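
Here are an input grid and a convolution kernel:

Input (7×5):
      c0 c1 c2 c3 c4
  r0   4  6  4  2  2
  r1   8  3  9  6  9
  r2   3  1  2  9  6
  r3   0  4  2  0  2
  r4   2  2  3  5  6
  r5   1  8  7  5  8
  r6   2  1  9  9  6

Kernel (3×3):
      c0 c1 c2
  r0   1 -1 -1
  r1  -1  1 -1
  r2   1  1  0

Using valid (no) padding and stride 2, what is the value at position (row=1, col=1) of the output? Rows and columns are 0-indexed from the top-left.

The receptive field on the input at this output position is [2 9 6 / 2 0 2 / 3 5 6]. Elementwise product with the kernel and sum: 2·1 + 9·-1 + 6·-1 + 2·-1 + 0·1 + 2·-1 + 3·1 + 5·1.

-9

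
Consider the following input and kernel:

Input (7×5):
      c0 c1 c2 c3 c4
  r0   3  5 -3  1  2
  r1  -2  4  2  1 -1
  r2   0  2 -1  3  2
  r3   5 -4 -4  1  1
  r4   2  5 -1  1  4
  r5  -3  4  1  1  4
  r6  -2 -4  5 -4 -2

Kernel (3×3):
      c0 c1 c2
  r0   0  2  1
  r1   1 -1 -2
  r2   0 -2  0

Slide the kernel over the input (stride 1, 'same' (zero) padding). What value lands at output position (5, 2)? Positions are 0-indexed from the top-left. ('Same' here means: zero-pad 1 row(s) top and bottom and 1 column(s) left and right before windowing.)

The receptive field on the zero-padded input at this output position is [5 -1 1 / 4 1 1 / -4 5 -4]. Elementwise product with the kernel and sum: -1·2 + 1·1 + 4·1 + 1·-1 + 1·-2 + 5·-2.

-10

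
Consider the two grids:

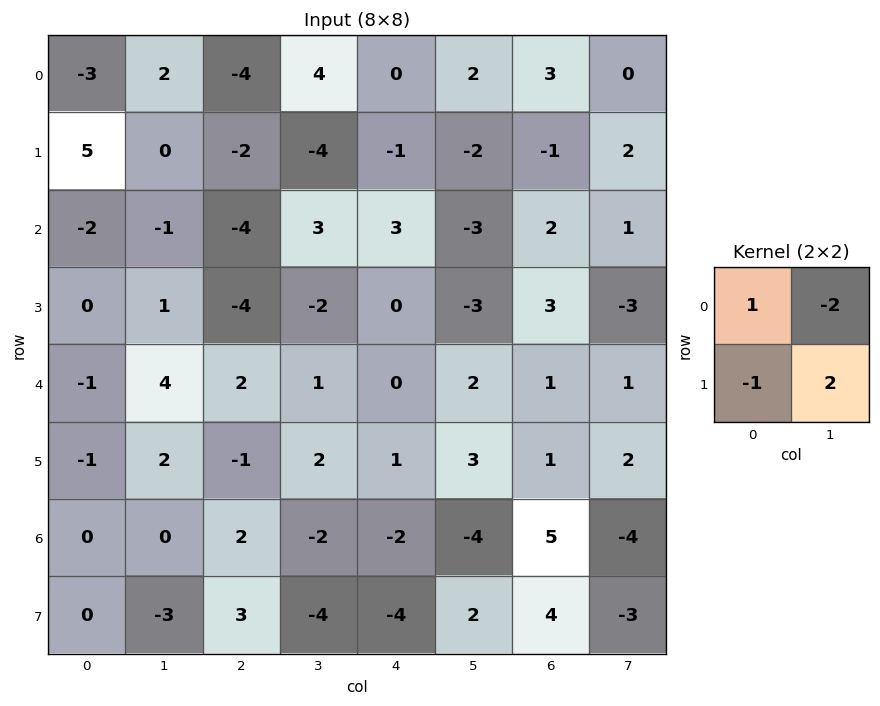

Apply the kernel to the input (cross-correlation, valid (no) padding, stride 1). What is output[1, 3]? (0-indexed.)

1

The receptive field on the input at this output position is [-4 -1 / 3 3]. Elementwise product with the kernel and sum: -4·1 + -1·-2 + 3·-1 + 3·2.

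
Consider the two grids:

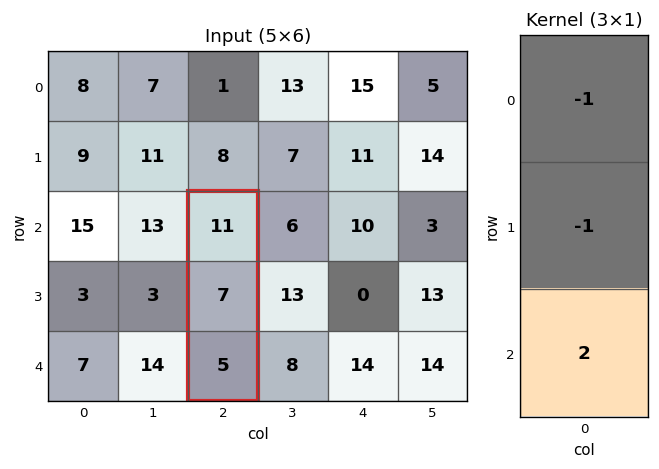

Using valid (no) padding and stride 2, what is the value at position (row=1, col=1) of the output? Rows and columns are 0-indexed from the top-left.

-8

The receptive field on the input at this output position is [11 / 7 / 5]. Elementwise product with the kernel and sum: 11·-1 + 7·-1 + 5·2.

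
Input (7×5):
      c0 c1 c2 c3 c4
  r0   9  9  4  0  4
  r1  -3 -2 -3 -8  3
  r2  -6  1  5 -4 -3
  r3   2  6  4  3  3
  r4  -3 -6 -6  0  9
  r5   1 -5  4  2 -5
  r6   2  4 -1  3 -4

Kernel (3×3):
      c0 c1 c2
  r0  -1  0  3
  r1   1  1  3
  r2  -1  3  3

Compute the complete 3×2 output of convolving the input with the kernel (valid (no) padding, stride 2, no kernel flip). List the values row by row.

13 -20
8 35
0 22

Output[0,0]: The receptive field on the input at this output position is [9 9 4 / -3 -2 -3 / -6 1 5]. Elementwise product with the kernel and sum: 9·-1 + 4·3 + -3·1 + -2·1 + -3·3 + -6·-1 + 1·3 + 5·3.
Output[0,1]: The receptive field on the input at this output position is [4 0 4 / -3 -8 3 / 5 -4 -3]. Elementwise product with the kernel and sum: 4·-1 + 4·3 + -3·1 + -8·1 + 3·3 + 5·-1 + -4·3 + -3·3.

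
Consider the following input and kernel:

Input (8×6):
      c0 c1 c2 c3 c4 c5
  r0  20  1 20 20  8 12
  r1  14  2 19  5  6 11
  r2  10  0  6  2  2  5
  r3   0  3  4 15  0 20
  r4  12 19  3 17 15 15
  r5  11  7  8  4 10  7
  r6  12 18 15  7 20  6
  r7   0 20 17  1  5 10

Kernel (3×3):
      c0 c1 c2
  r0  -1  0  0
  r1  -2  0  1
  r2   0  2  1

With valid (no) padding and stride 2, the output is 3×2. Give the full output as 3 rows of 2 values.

Output[0,0]: The receptive field on the input at this output position is [20 1 20 / 14 2 19 / 10 0 6]. Elementwise product with the kernel and sum: 20·-1 + 14·-2 + 19·1 + 0·2 + 6·1.
Output[0,1]: The receptive field on the input at this output position is [20 20 8 / 19 5 6 / 6 2 2]. Elementwise product with the kernel and sum: 20·-1 + 19·-2 + 6·1 + 2·2 + 2·1.

-23 -46
35 35
25 25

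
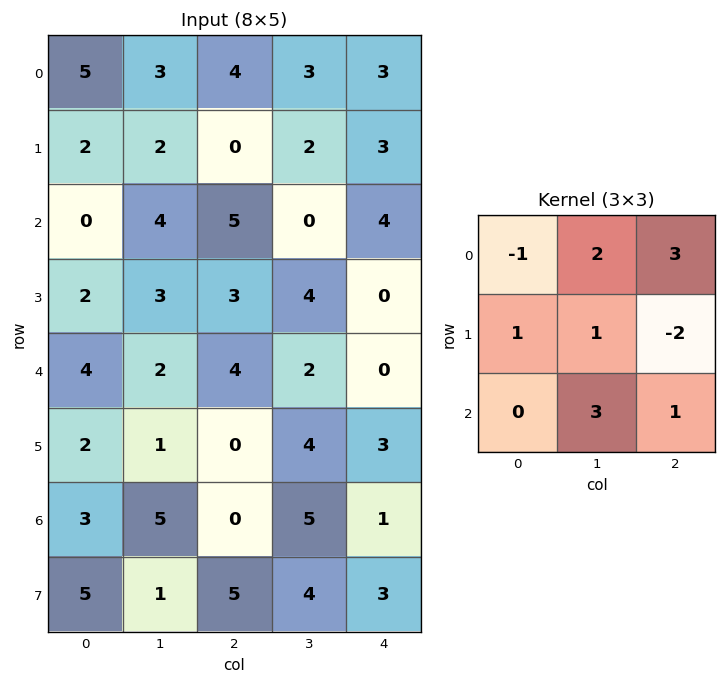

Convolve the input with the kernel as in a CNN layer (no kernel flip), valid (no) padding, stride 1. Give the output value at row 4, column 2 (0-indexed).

The receptive field on the input at this output position is [4 2 0 / 0 4 3 / 0 5 1]. Elementwise product with the kernel and sum: 4·-1 + 2·2 + 0·3 + 0·1 + 4·1 + 3·-2 + 5·3 + 1·1.

14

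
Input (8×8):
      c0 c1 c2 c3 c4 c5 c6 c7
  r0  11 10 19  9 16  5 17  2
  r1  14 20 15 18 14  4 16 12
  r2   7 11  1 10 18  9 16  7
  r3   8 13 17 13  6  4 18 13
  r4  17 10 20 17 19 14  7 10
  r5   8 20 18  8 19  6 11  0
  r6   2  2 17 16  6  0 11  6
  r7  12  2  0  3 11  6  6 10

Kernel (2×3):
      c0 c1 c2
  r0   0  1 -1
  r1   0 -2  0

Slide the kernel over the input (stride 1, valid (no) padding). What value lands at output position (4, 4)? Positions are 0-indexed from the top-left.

-5

The receptive field on the input at this output position is [19 14 7 / 19 6 11]. Elementwise product with the kernel and sum: 14·1 + 7·-1 + 6·-2.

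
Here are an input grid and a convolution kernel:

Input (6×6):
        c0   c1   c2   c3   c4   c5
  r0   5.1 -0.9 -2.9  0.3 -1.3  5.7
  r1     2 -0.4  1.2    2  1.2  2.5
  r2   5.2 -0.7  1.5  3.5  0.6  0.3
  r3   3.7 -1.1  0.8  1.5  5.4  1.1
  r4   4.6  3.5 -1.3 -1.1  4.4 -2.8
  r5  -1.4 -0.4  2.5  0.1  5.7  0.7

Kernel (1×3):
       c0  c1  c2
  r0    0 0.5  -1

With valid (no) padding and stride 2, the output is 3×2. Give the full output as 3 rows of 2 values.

2.45 1.45
-1.85 1.15
3.05 -4.95

Output[0,0]: The receptive field on the input at this output position is [5.1 -0.9 -2.9]. Elementwise product with the kernel and sum: -0.9·0.5 + -2.9·-1.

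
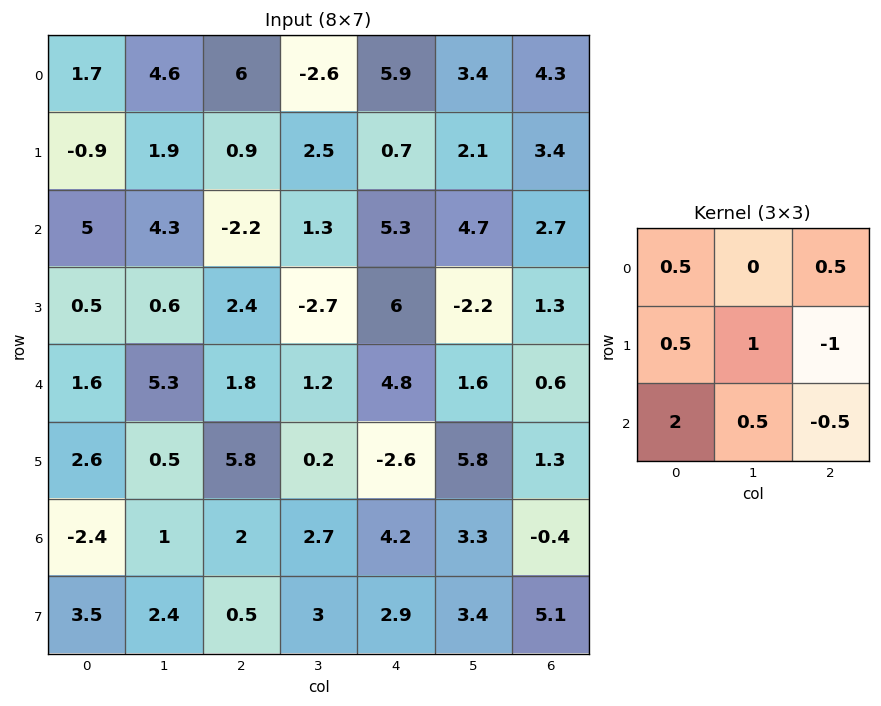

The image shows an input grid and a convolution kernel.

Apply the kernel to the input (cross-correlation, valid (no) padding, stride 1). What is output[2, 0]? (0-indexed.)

The receptive field on the input at this output position is [5 4.3 -2.2 / 0.5 0.6 2.4 / 1.6 5.3 1.8]. Elementwise product with the kernel and sum: 5·0.5 + -2.2·0.5 + 0.5·0.5 + 0.6·1 + 2.4·-1 + 1.6·2 + 5.3·0.5 + 1.8·-0.5.

4.8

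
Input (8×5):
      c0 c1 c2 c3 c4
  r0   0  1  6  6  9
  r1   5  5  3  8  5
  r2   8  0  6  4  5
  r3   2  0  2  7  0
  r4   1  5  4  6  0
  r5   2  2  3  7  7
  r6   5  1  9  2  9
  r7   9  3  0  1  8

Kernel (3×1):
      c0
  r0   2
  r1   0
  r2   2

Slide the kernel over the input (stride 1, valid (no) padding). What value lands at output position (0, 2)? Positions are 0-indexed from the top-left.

The receptive field on the input at this output position is [6 / 3 / 6]. Elementwise product with the kernel and sum: 6·2 + 6·2.

24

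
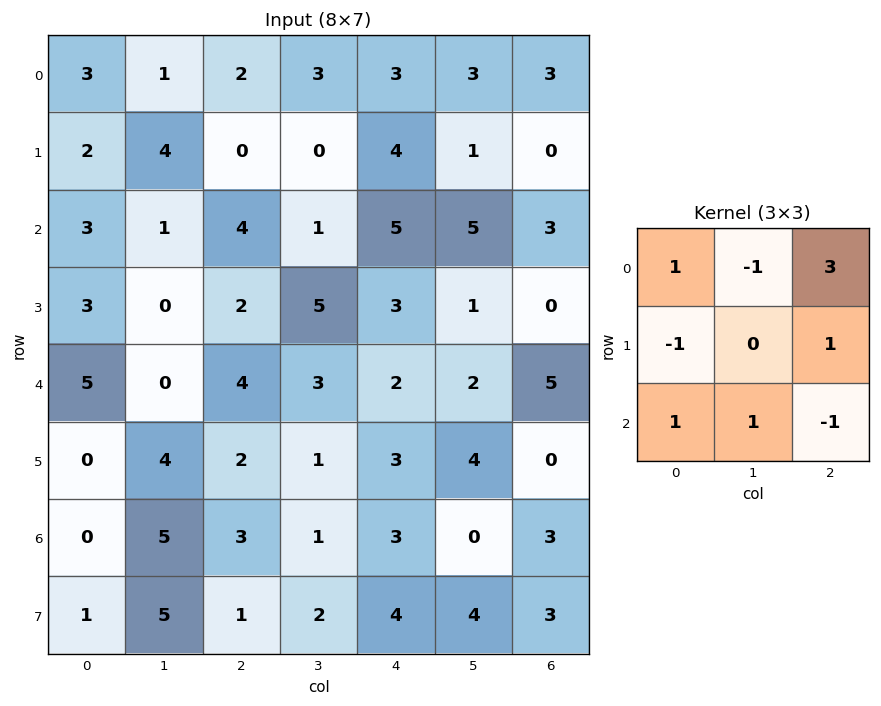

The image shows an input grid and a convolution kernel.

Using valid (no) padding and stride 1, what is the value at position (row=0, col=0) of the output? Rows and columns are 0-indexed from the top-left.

The receptive field on the input at this output position is [3 1 2 / 2 4 0 / 3 1 4]. Elementwise product with the kernel and sum: 3·1 + 1·-1 + 2·3 + 2·-1 + 0·1 + 3·1 + 1·1 + 4·-1.

6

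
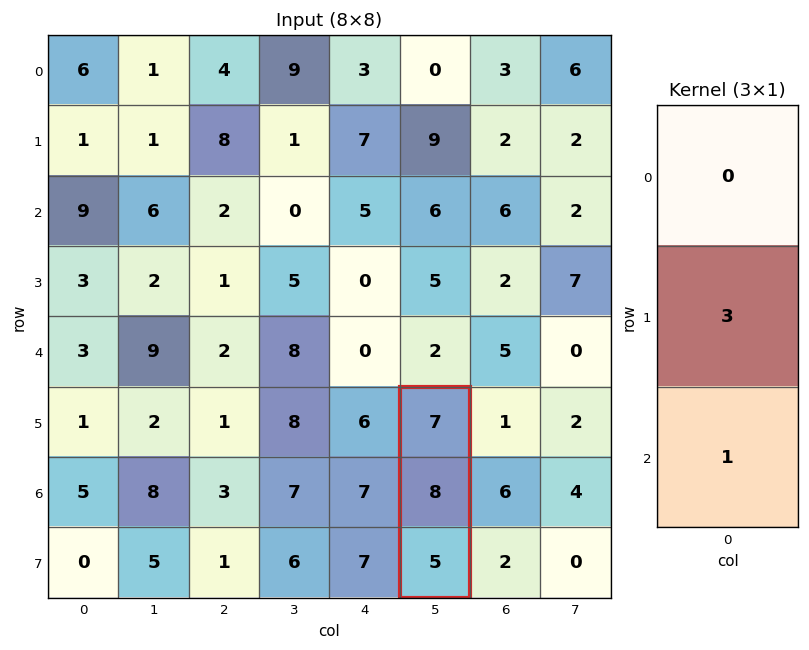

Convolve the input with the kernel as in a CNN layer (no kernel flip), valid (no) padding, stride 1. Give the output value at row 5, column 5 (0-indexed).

29

The receptive field on the input at this output position is [7 / 8 / 5]. Elementwise product with the kernel and sum: 8·3 + 5·1.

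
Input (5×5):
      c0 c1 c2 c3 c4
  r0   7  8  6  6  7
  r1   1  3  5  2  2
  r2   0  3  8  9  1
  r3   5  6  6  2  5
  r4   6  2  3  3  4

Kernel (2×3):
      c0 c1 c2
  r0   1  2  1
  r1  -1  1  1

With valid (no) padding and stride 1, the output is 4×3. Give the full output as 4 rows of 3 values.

Output[0,0]: The receptive field on the input at this output position is [7 8 6 / 1 3 5]. Elementwise product with the kernel and sum: 7·1 + 8·2 + 6·1 + 1·-1 + 3·1 + 5·1.
Output[0,1]: The receptive field on the input at this output position is [8 6 6 / 3 5 2]. Elementwise product with the kernel and sum: 8·1 + 6·2 + 6·1 + 3·-1 + 5·1 + 2·1.

36 30 24
23 29 13
21 30 28
22 24 19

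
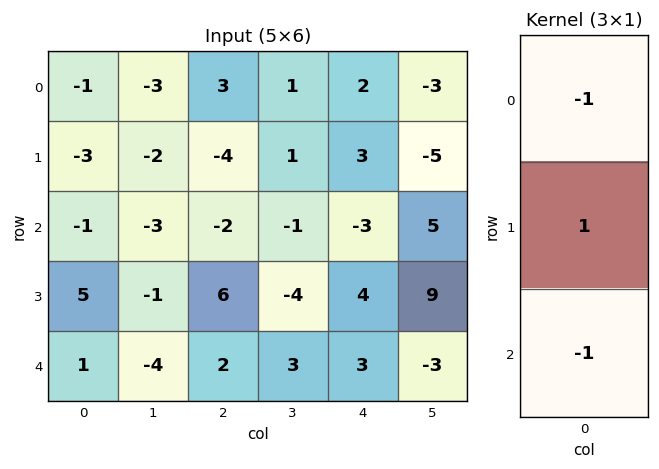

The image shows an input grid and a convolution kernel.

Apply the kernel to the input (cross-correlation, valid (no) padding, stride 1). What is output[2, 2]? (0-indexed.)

The receptive field on the input at this output position is [-2 / 6 / 2]. Elementwise product with the kernel and sum: -2·-1 + 6·1 + 2·-1.

6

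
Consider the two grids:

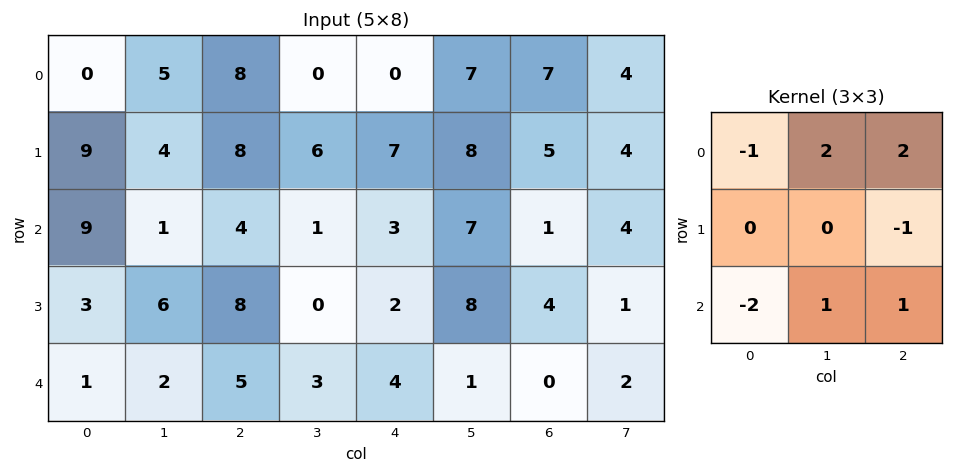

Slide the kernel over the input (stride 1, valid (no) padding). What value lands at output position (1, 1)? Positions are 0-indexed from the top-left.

The receptive field on the input at this output position is [4 8 6 / 1 4 1 / 6 8 0]. Elementwise product with the kernel and sum: 4·-1 + 8·2 + 6·2 + 1·-1 + 6·-2 + 8·1 + 0·1.

19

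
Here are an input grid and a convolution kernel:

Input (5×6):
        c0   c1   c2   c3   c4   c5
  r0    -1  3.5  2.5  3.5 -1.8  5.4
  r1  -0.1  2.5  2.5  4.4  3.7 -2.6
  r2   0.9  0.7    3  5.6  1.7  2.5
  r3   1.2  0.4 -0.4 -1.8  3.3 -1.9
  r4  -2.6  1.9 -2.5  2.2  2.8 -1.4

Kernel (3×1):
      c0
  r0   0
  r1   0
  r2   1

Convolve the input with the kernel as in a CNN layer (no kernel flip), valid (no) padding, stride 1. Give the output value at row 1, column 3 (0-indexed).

-1.8

The receptive field on the input at this output position is [4.4 / 5.6 / -1.8]. Elementwise product with the kernel and sum: -1.8·1.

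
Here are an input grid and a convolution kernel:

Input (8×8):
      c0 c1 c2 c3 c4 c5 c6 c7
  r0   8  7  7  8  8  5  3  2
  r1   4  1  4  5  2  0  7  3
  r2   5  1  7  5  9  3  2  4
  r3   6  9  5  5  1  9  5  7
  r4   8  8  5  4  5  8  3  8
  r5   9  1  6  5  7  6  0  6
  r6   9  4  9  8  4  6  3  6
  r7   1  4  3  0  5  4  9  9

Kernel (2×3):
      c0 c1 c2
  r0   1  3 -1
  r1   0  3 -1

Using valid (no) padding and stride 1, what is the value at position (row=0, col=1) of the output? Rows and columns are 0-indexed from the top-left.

The receptive field on the input at this output position is [7 7 8 / 1 4 5]. Elementwise product with the kernel and sum: 7·1 + 7·3 + 8·-1 + 4·3 + 5·-1.

27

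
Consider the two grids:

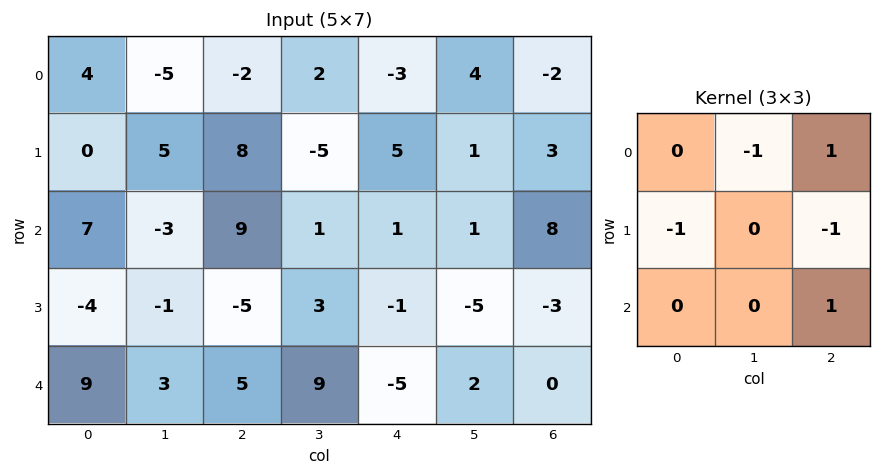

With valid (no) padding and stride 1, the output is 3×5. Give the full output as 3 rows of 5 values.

Output[0,0]: The receptive field on the input at this output position is [4 -5 -2 / 0 5 8 / 7 -3 9]. Elementwise product with the kernel and sum: -5·-1 + -2·1 + 0·-1 + 8·-1 + 9·1.

4 5 -17 12 -6
-18 -8 -1 -11 -10
26 -1 1 4 11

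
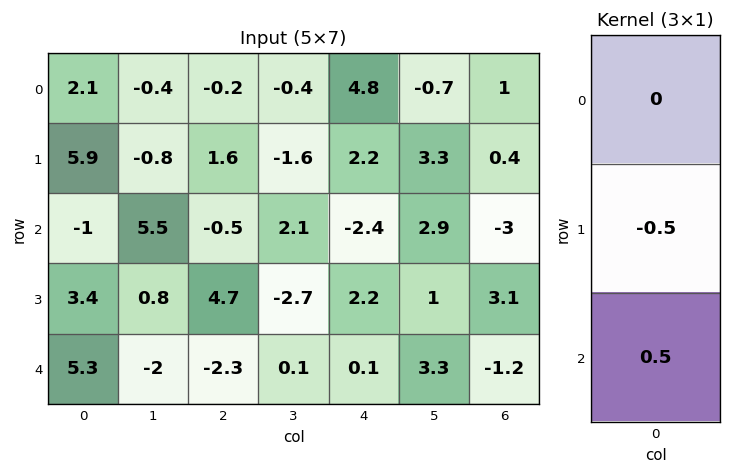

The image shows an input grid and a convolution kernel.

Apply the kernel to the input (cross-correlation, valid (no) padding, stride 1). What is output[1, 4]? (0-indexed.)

2.3

The receptive field on the input at this output position is [2.2 / -2.4 / 2.2]. Elementwise product with the kernel and sum: -2.4·-0.5 + 2.2·0.5.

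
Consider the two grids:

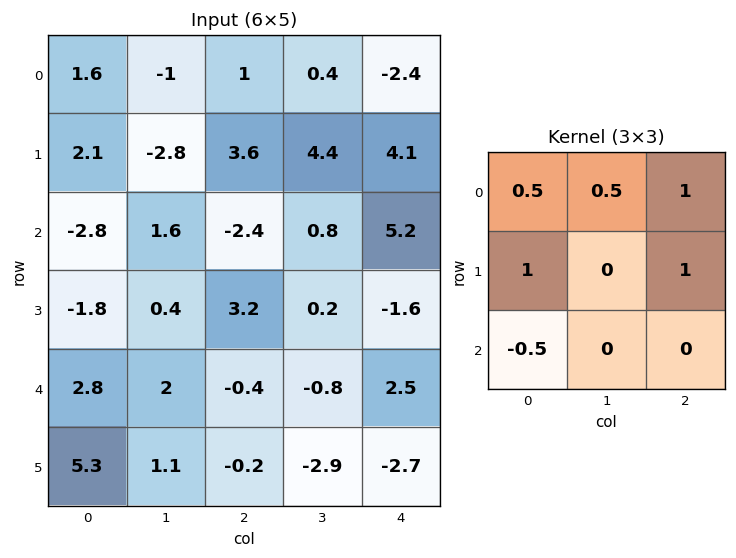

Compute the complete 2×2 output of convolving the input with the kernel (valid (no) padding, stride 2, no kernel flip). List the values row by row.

Output[0,0]: The receptive field on the input at this output position is [1.6 -1 1 / 2.1 -2.8 3.6 / -2.8 1.6 -2.4]. Elementwise product with the kernel and sum: 1.6·0.5 + -1·0.5 + 1·1 + 2.1·1 + 3.6·1 + -2.8·-0.5.
Output[0,1]: The receptive field on the input at this output position is [1 0.4 -2.4 / 3.6 4.4 4.1 / -2.4 0.8 5.2]. Elementwise product with the kernel and sum: 1·0.5 + 0.4·0.5 + -2.4·1 + 3.6·1 + 4.1·1 + -2.4·-0.5.

8.4 7.2
-3 6.2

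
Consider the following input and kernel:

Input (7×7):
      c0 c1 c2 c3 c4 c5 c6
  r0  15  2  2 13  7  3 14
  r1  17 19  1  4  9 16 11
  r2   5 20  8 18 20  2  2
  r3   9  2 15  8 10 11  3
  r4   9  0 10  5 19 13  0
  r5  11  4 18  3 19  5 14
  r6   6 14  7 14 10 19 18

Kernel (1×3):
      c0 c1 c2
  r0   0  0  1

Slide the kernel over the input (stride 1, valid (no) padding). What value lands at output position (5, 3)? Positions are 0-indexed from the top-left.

The receptive field on the input at this output position is [3 19 5]. Elementwise product with the kernel and sum: 5·1.

5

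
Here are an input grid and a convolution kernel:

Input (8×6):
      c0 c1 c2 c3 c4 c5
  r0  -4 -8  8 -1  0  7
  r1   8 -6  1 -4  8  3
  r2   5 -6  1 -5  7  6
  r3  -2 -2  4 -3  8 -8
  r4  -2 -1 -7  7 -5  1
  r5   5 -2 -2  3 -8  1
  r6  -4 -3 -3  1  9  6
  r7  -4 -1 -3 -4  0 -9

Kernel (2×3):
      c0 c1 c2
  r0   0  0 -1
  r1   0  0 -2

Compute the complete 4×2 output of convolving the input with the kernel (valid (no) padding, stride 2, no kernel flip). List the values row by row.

Output[0,0]: The receptive field on the input at this output position is [-4 -8 8 / 8 -6 1]. Elementwise product with the kernel and sum: 8·-1 + 1·-2.

-10 -16
-9 -23
11 21
9 -9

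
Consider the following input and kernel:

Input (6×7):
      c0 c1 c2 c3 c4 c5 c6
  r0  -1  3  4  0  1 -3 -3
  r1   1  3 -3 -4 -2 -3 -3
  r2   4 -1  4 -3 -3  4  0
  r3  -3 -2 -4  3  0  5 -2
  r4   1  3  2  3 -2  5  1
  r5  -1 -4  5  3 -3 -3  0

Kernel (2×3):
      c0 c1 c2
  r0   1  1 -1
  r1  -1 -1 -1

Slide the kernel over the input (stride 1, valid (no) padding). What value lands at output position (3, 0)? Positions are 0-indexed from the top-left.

The receptive field on the input at this output position is [-3 -2 -4 / 1 3 2]. Elementwise product with the kernel and sum: -3·1 + -2·1 + -4·-1 + 1·-1 + 3·-1 + 2·-1.

-7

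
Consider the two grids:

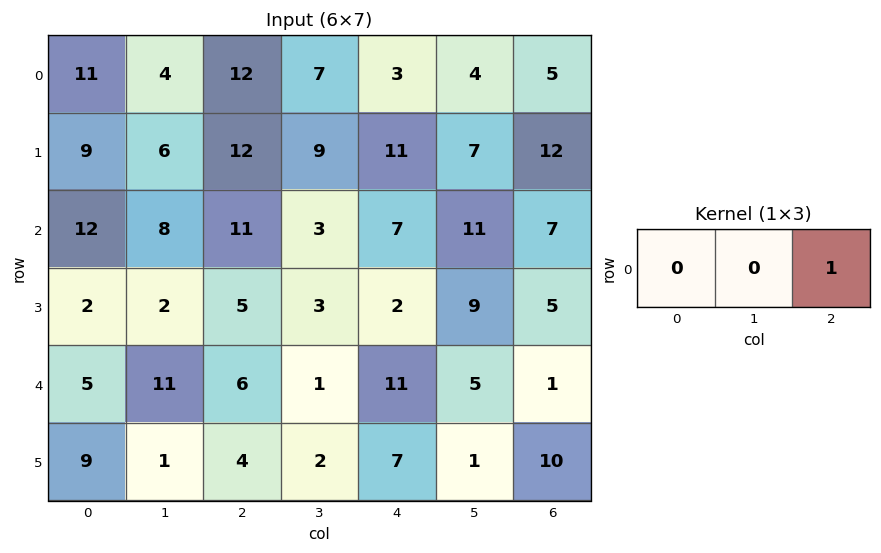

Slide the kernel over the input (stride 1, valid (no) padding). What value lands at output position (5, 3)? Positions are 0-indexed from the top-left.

1

The receptive field on the input at this output position is [2 7 1]. Elementwise product with the kernel and sum: 1·1.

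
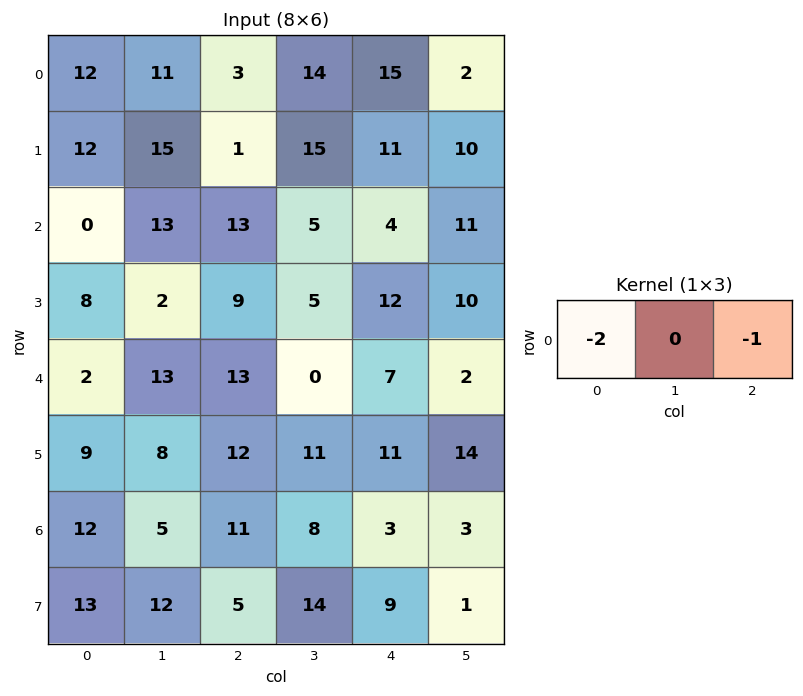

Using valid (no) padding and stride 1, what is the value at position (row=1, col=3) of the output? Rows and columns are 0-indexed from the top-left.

-40

The receptive field on the input at this output position is [15 11 10]. Elementwise product with the kernel and sum: 15·-2 + 10·-1.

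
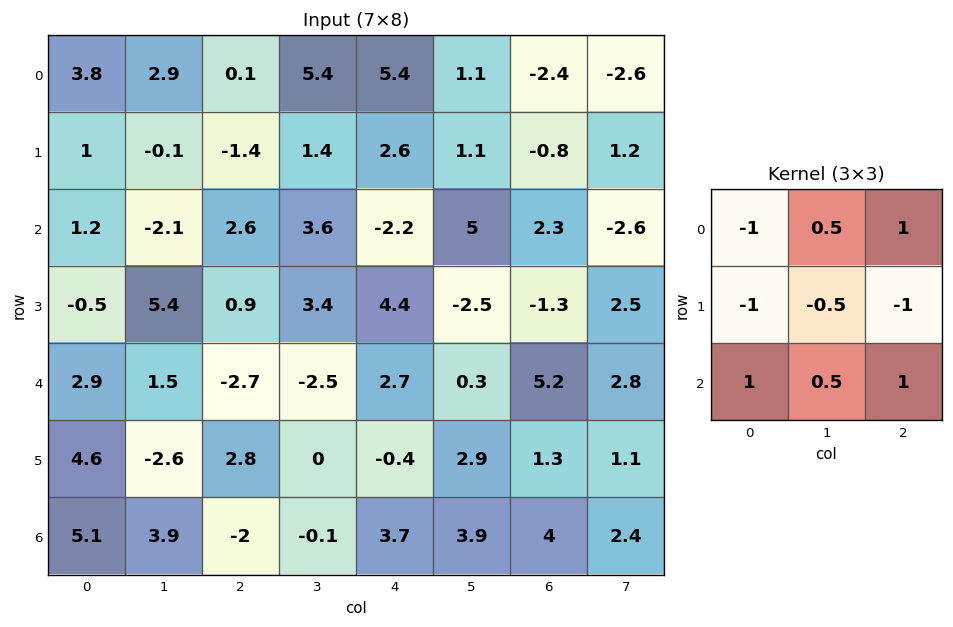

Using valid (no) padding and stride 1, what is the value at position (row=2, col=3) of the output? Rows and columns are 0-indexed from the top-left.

The receptive field on the input at this output position is [3.6 -2.2 5 / 3.4 4.4 -2.5 / -2.5 2.7 0.3]. Elementwise product with the kernel and sum: 3.6·-1 + -2.2·0.5 + 5·1 + 3.4·-1 + 4.4·-0.5 + -2.5·-1 + -2.5·1 + 2.7·0.5 + 0.3·1.

-3.65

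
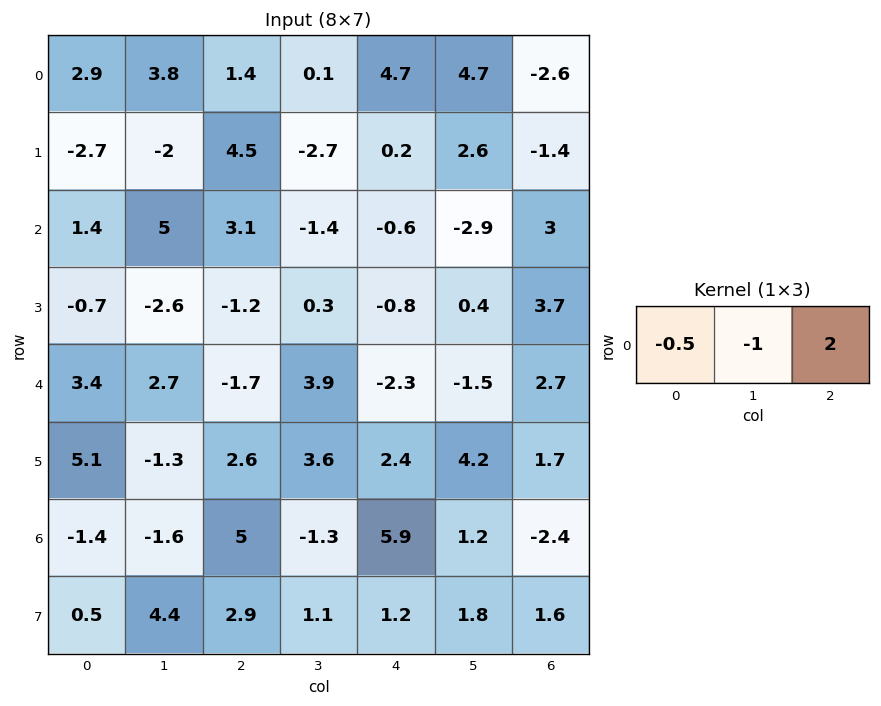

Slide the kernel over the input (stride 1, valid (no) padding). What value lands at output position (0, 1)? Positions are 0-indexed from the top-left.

The receptive field on the input at this output position is [3.8 1.4 0.1]. Elementwise product with the kernel and sum: 3.8·-0.5 + 1.4·-1 + 0.1·2.

-3.1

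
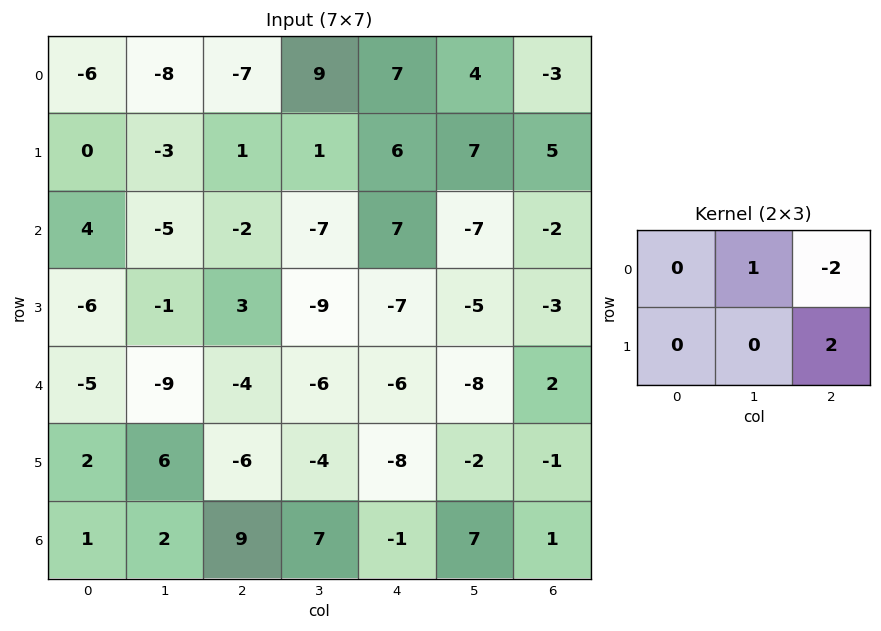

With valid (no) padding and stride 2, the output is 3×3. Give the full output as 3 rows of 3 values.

8 7 20
5 -35 -9
-13 -10 -14

Output[0,0]: The receptive field on the input at this output position is [-6 -8 -7 / 0 -3 1]. Elementwise product with the kernel and sum: -8·1 + -7·-2 + 1·2.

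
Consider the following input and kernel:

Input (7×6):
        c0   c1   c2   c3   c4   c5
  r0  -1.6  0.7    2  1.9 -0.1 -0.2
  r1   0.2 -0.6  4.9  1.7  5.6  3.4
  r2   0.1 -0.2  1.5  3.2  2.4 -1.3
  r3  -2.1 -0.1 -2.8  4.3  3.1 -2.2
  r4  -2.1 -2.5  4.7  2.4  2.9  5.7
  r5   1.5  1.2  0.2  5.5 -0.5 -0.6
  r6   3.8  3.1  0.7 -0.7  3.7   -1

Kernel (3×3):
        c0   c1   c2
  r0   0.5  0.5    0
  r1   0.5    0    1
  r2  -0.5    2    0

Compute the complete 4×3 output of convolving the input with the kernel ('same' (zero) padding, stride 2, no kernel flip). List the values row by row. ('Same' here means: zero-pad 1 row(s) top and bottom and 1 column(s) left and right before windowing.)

1.1 12.35 11.1
-4.3 -0.3 8
-0.55 -0.5 6.85
3.85 1.55 1.15

Output[0,0]: The receptive field on the zero-padded input at this output position is [0 0 0 / 0 -1.6 0.7 / 0 0.2 -0.6]. Elementwise product with the kernel and sum: 0·0.5 + 0·0.5 + 0·0.5 + 0.7·1 + 0·-0.5 + 0.2·2.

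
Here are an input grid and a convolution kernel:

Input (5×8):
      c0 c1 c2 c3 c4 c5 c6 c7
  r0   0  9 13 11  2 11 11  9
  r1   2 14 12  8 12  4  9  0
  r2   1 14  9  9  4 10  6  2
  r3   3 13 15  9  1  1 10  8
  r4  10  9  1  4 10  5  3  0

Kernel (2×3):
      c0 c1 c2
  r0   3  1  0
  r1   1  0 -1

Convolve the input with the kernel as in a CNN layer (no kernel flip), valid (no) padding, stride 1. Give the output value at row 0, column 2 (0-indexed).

The receptive field on the input at this output position is [13 11 2 / 12 8 12]. Elementwise product with the kernel and sum: 13·3 + 11·1 + 12·1 + 12·-1.

50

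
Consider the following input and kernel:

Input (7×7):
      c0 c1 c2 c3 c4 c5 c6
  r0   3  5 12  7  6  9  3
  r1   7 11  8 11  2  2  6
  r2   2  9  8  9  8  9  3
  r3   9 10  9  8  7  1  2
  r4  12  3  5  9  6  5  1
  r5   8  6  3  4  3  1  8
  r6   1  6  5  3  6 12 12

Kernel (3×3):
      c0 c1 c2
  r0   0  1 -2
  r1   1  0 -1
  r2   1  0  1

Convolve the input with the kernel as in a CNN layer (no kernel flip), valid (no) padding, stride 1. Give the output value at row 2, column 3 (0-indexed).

11

The receptive field on the input at this output position is [9 8 9 / 8 7 1 / 9 6 5]. Elementwise product with the kernel and sum: 8·1 + 9·-2 + 8·1 + 1·-1 + 9·1 + 5·1.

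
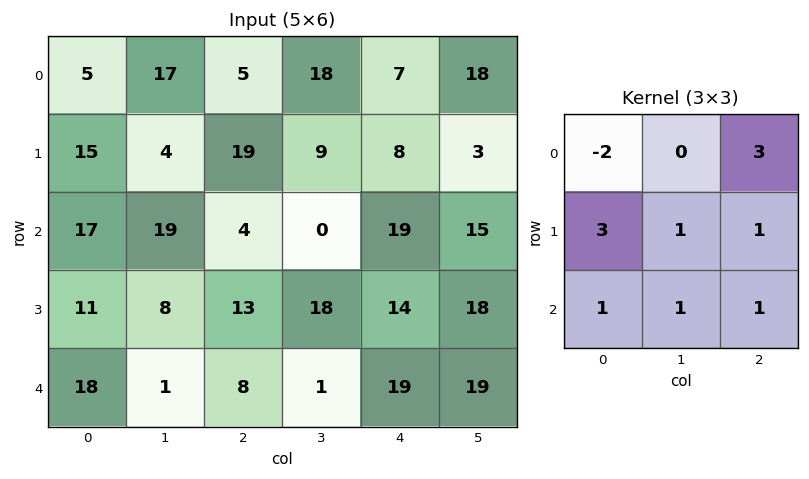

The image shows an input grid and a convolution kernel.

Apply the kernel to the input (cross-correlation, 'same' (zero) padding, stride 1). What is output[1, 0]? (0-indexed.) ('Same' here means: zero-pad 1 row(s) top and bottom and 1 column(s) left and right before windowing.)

The receptive field on the zero-padded input at this output position is [0 5 17 / 0 15 4 / 0 17 19]. Elementwise product with the kernel and sum: 0·-2 + 17·3 + 0·3 + 15·1 + 4·1 + 0·1 + 17·1 + 19·1.

106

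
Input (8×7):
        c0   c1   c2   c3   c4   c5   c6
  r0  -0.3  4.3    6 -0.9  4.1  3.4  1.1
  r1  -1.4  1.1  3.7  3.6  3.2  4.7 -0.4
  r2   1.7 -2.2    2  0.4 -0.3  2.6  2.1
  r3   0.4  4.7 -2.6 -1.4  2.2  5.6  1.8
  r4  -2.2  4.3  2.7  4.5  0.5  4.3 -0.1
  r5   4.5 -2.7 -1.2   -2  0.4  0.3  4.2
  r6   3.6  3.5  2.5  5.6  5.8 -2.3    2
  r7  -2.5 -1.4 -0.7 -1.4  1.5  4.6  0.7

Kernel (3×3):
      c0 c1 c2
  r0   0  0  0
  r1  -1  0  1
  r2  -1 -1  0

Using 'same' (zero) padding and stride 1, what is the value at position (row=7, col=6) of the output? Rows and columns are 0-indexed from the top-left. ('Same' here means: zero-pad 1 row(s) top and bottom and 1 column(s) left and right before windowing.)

-4.6

The receptive field on the zero-padded input at this output position is [-2.3 2 0 / 4.6 0.7 0 / 0 0 0]. Elementwise product with the kernel and sum: 4.6·-1 + 0·1 + 0·-1 + 0·-1.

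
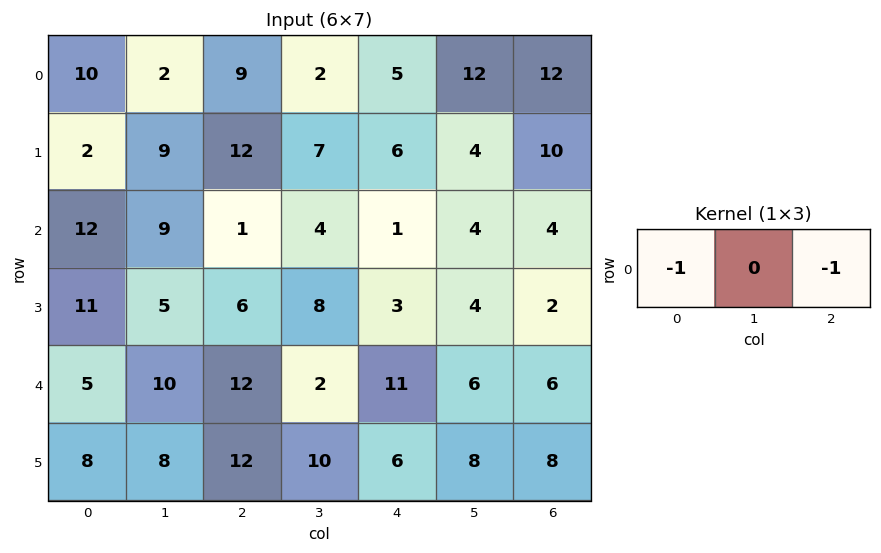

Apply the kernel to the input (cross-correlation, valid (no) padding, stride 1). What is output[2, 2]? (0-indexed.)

-2

The receptive field on the input at this output position is [1 4 1]. Elementwise product with the kernel and sum: 1·-1 + 1·-1.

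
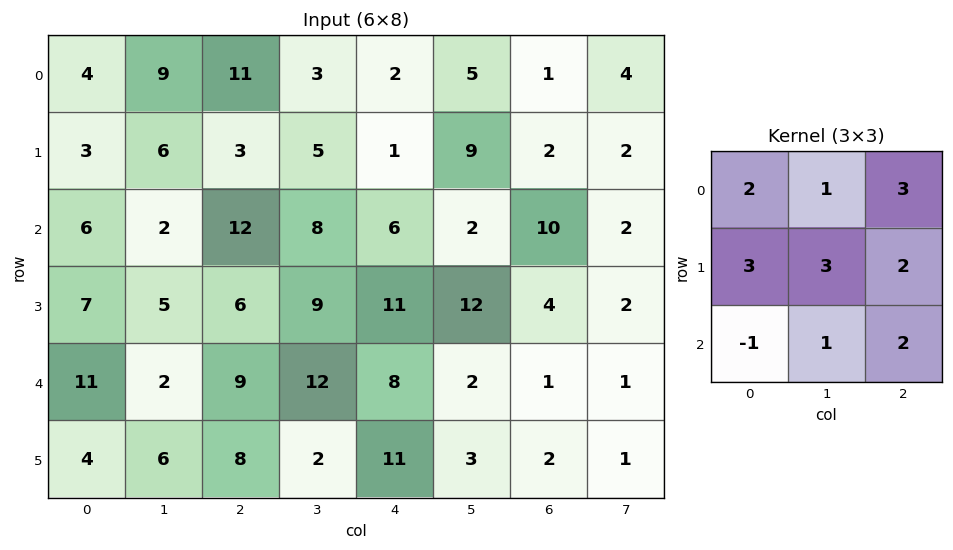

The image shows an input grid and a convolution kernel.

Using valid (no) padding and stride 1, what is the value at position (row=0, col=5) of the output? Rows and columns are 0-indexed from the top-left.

The receptive field on the input at this output position is [5 1 4 / 9 2 2 / 2 10 2]. Elementwise product with the kernel and sum: 5·2 + 1·1 + 4·3 + 9·3 + 2·3 + 2·2 + 2·-1 + 10·1 + 2·2.

72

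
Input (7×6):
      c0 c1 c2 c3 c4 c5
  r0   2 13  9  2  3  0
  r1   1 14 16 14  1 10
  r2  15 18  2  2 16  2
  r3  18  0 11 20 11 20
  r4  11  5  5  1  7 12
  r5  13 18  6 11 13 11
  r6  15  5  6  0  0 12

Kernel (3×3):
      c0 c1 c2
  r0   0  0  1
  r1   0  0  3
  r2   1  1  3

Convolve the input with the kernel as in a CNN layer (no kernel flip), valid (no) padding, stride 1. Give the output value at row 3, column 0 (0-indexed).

75

The receptive field on the input at this output position is [18 0 11 / 11 5 5 / 13 18 6]. Elementwise product with the kernel and sum: 11·1 + 5·3 + 13·1 + 18·1 + 6·3.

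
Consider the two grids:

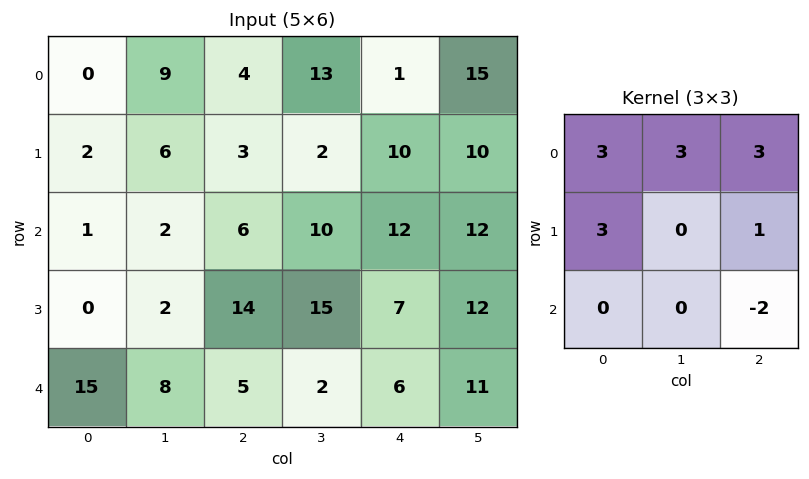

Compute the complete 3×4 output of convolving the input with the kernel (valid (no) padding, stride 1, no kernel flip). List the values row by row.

Output[0,0]: The receptive field on the input at this output position is [0 9 4 / 2 6 3 / 1 2 6]. Elementwise product with the kernel and sum: 0·3 + 9·3 + 4·3 + 2·3 + 3·1 + 6·-2.
Output[0,1]: The receptive field on the input at this output position is [9 4 13 / 6 3 2 / 2 6 10]. Elementwise product with the kernel and sum: 9·3 + 4·3 + 13·3 + 6·3 + 2·1 + 10·-2.

36 78 49 79
14 19 61 84
31 71 121 137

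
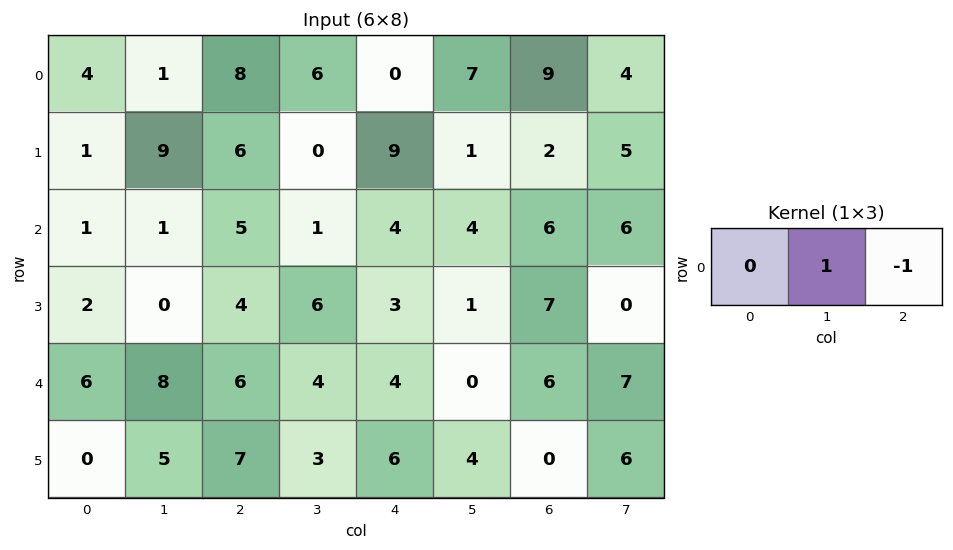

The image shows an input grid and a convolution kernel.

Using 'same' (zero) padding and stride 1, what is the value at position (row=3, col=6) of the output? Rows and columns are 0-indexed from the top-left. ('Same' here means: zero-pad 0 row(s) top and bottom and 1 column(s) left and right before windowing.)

The receptive field on the zero-padded input at this output position is [1 7 0]. Elementwise product with the kernel and sum: 7·1 + 0·-1.

7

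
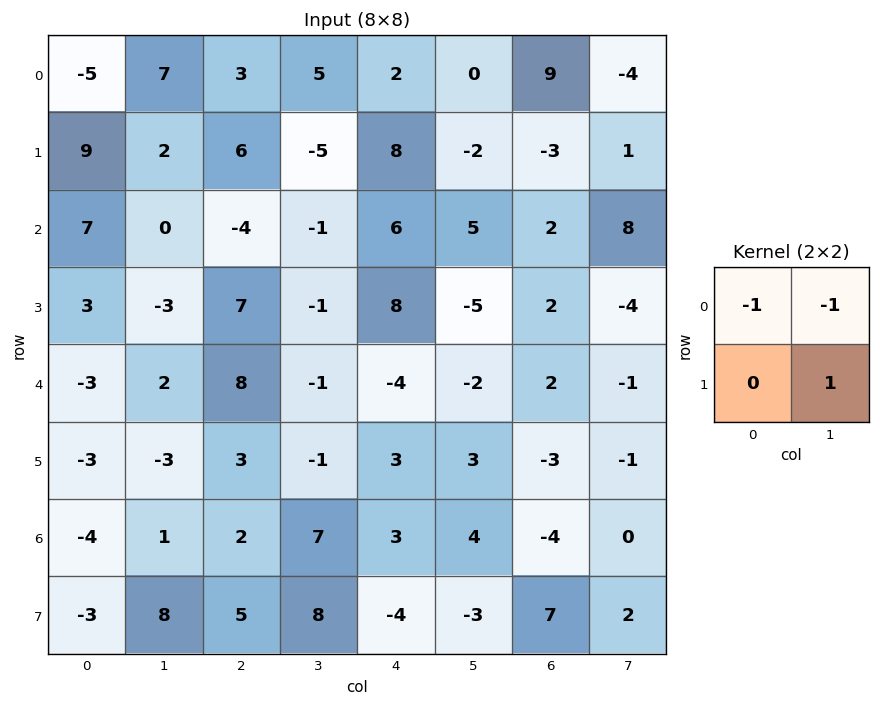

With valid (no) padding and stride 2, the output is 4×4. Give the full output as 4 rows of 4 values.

0 -13 -4 -4
-10 4 -16 -14
-2 -8 9 -2
11 -1 -10 6

Output[0,0]: The receptive field on the input at this output position is [-5 7 / 9 2]. Elementwise product with the kernel and sum: -5·-1 + 7·-1 + 2·1.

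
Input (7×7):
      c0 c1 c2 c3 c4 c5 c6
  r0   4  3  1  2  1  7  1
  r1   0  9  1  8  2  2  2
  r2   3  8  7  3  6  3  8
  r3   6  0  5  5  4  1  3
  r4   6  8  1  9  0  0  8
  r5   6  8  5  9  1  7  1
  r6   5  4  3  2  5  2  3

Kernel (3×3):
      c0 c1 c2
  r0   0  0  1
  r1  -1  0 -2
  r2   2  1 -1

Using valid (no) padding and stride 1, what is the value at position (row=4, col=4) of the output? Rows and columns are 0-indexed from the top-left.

14

The receptive field on the input at this output position is [0 0 8 / 1 7 1 / 5 2 3]. Elementwise product with the kernel and sum: 8·1 + 1·-1 + 1·-2 + 5·2 + 2·1 + 3·-1.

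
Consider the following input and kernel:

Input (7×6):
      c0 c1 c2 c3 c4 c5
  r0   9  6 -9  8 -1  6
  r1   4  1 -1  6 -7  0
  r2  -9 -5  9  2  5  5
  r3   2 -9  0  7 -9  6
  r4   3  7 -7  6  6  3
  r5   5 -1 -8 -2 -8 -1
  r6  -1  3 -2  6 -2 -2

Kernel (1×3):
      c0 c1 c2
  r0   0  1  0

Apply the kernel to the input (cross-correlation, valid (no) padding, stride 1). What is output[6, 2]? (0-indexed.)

The receptive field on the input at this output position is [-2 6 -2]. Elementwise product with the kernel and sum: 6·1.

6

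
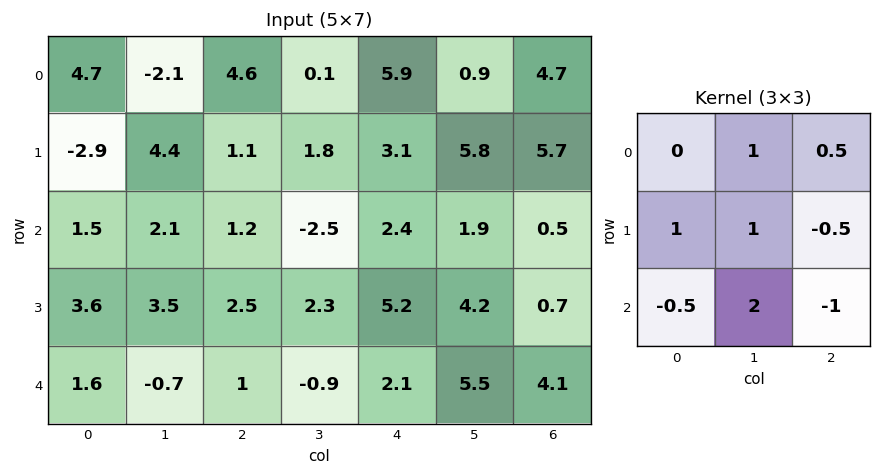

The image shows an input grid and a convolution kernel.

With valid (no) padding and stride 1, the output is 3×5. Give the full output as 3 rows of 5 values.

Output[0,0]: The receptive field on the input at this output position is [4.7 -2.1 4.6 / -2.9 4.4 1.1 / 1.5 2.1 1.2]. Elementwise product with the kernel and sum: -2.1·1 + 4.6·0.5 + -2.9·1 + 4.4·1 + 1.1·-0.5 + 1.5·-0.5 + 2.1·2 + 1.2·-1.

3.4 13.1 -3.6 12.5 11.4
10.65 7.5 -1 10 17.8
5.35 8.05 -3.5 7.9 17.05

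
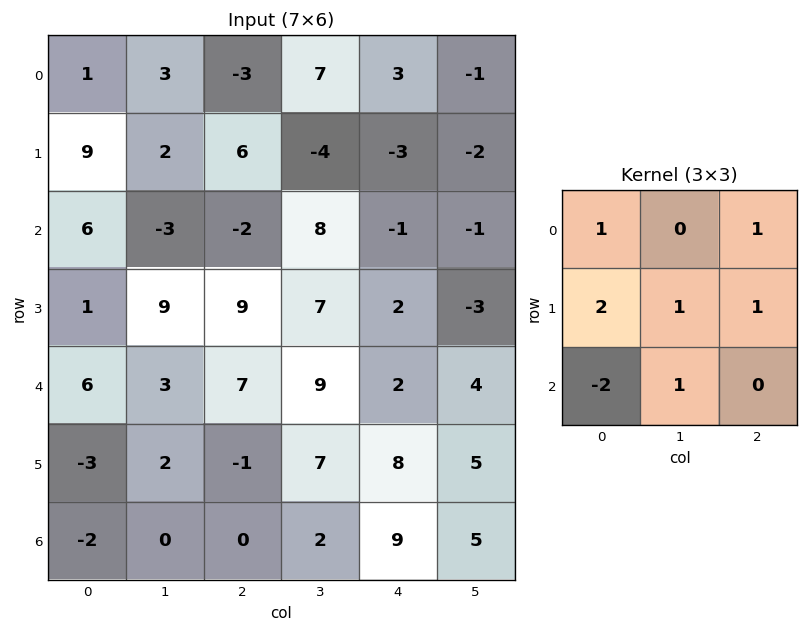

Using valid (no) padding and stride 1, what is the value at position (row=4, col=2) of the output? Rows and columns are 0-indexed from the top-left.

24

The receptive field on the input at this output position is [7 9 2 / -1 7 8 / 0 2 9]. Elementwise product with the kernel and sum: 7·1 + 2·1 + -1·2 + 7·1 + 8·1 + 0·-2 + 2·1.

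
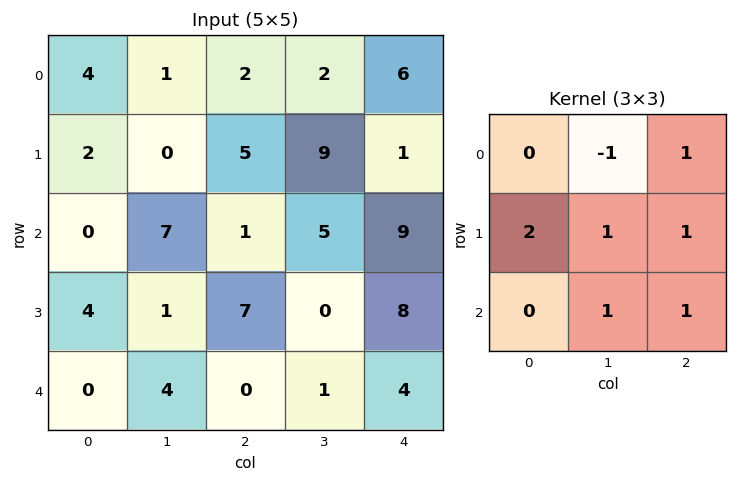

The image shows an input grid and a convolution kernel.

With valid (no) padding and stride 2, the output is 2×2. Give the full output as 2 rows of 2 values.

Output[0,0]: The receptive field on the input at this output position is [4 1 2 / 2 0 5 / 0 7 1]. Elementwise product with the kernel and sum: 1·-1 + 2·1 + 2·2 + 0·1 + 5·1 + 7·1 + 1·1.

18 38
14 31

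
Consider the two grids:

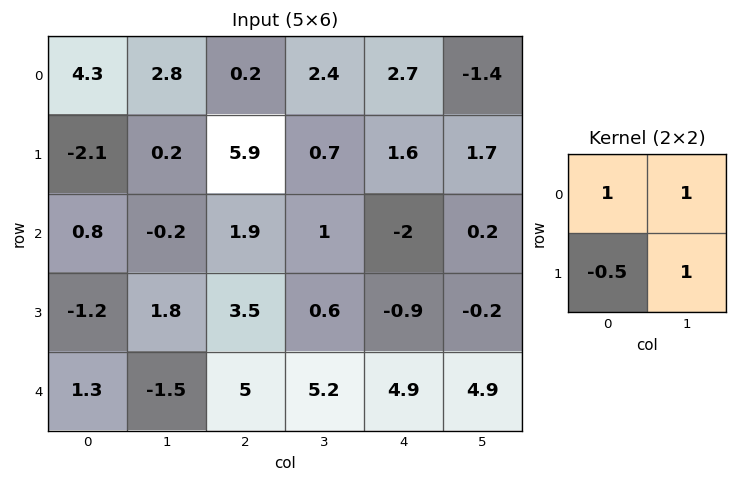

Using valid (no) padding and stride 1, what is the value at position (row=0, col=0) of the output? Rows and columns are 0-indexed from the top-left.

8.35

The receptive field on the input at this output position is [4.3 2.8 / -2.1 0.2]. Elementwise product with the kernel and sum: 4.3·1 + 2.8·1 + -2.1·-0.5 + 0.2·1.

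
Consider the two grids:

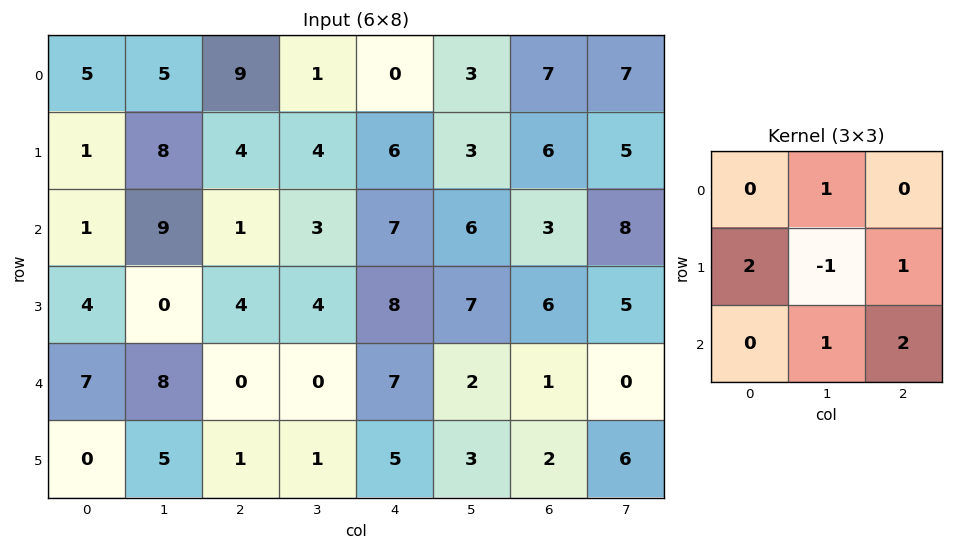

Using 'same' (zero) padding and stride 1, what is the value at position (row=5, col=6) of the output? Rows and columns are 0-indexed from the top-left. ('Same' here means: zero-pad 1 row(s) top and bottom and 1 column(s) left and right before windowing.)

The receptive field on the zero-padded input at this output position is [2 1 0 / 3 2 6 / 0 0 0]. Elementwise product with the kernel and sum: 1·1 + 3·2 + 2·-1 + 6·1 + 0·1 + 0·2.

11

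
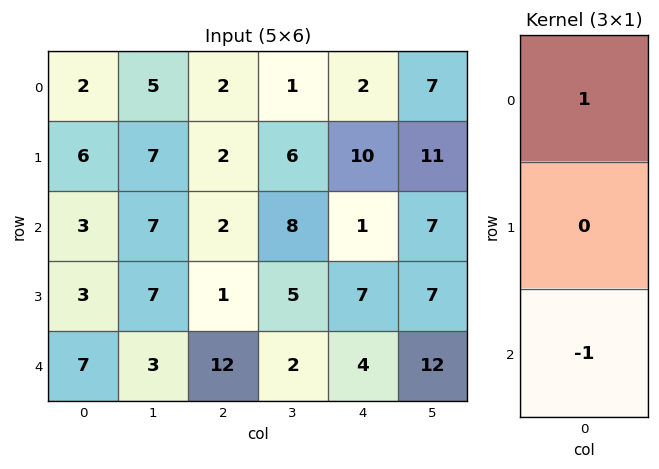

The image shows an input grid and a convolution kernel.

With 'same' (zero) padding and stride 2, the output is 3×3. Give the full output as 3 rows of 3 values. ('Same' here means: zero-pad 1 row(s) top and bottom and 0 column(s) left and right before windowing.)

-6 -2 -10
3 1 3
3 1 7

Output[0,0]: The receptive field on the zero-padded input at this output position is [0 / 2 / 6]. Elementwise product with the kernel and sum: 0·1 + 6·-1.
Output[0,1]: The receptive field on the zero-padded input at this output position is [0 / 2 / 2]. Elementwise product with the kernel and sum: 0·1 + 2·-1.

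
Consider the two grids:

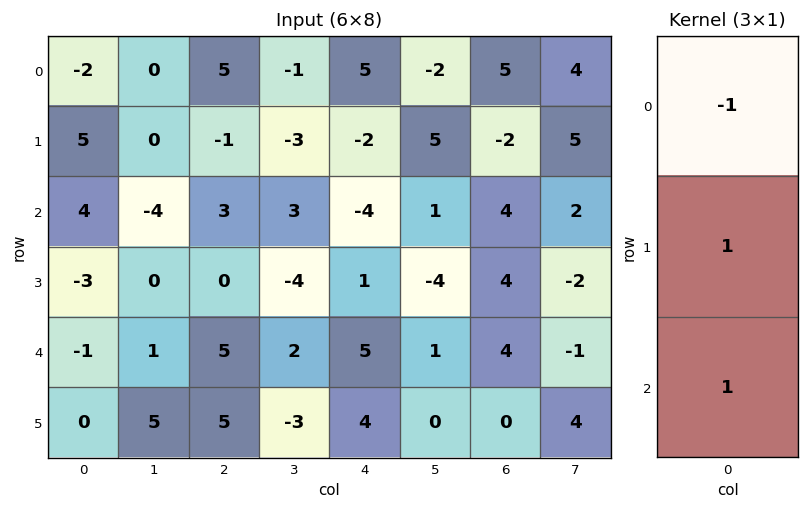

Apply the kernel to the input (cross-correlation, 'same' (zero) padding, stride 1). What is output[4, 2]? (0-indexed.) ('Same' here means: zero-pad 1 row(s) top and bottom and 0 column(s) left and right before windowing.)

The receptive field on the zero-padded input at this output position is [0 / 5 / 5]. Elementwise product with the kernel and sum: 0·-1 + 5·1 + 5·1.

10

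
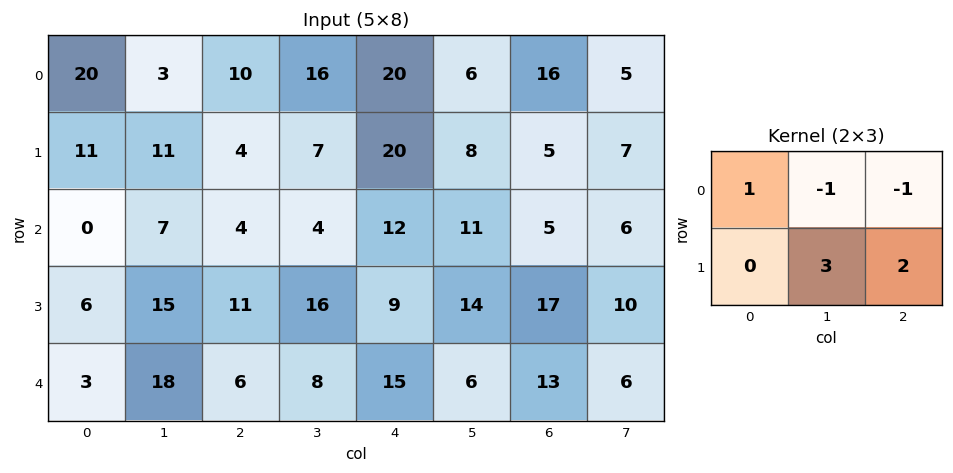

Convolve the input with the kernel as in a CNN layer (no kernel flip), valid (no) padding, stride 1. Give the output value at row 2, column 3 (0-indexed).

The receptive field on the input at this output position is [4 12 11 / 16 9 14]. Elementwise product with the kernel and sum: 4·1 + 12·-1 + 11·-1 + 9·3 + 14·2.

36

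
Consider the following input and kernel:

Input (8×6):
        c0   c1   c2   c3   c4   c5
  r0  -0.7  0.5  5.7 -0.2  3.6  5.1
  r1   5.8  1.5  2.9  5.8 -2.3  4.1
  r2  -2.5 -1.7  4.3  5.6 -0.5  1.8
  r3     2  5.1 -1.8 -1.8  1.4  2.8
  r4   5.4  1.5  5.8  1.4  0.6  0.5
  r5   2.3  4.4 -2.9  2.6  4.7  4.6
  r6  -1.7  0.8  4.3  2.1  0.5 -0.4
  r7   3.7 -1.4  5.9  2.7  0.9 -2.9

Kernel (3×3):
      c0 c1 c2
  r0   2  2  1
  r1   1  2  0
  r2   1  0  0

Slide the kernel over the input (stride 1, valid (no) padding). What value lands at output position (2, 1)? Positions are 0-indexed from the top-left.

The receptive field on the input at this output position is [-1.7 4.3 5.6 / 5.1 -1.8 -1.8 / 1.5 5.8 1.4]. Elementwise product with the kernel and sum: -1.7·2 + 4.3·2 + 5.6·1 + 5.1·1 + -1.8·2 + 1.5·1.

13.8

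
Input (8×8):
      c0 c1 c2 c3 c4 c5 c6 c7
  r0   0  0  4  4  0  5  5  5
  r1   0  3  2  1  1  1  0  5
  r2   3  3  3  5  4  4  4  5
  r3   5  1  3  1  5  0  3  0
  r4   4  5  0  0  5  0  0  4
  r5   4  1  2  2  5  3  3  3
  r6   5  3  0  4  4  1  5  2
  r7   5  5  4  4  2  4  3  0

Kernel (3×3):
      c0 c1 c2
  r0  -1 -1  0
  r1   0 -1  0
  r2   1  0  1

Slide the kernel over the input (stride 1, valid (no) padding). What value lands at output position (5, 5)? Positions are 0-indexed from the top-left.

-7

The receptive field on the input at this output position is [3 3 3 / 1 5 2 / 4 3 0]. Elementwise product with the kernel and sum: 3·-1 + 3·-1 + 5·-1 + 4·1 + 0·1.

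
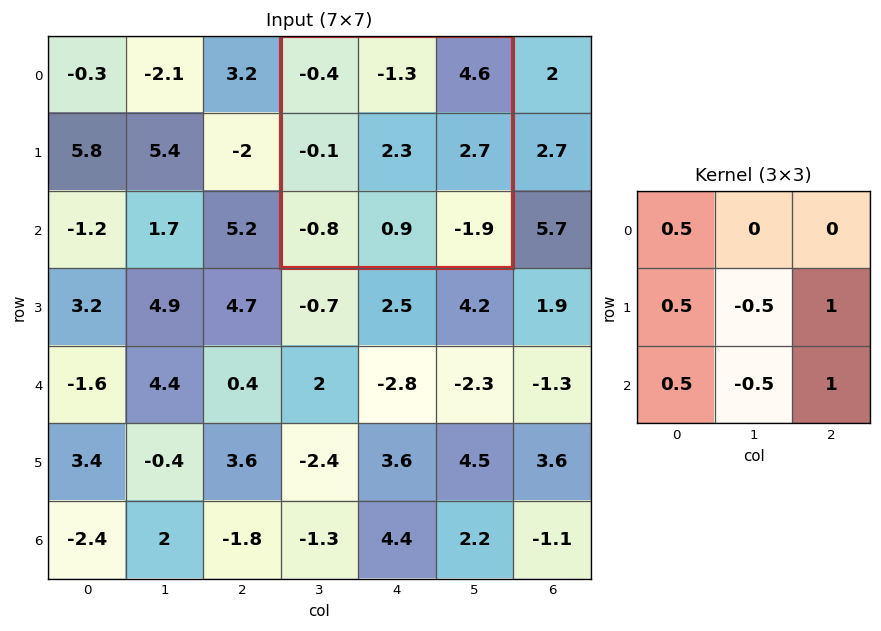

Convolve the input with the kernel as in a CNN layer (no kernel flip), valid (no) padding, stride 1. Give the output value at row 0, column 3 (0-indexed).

The receptive field on the input at this output position is [-0.4 -1.3 4.6 / -0.1 2.3 2.7 / -0.8 0.9 -1.9]. Elementwise product with the kernel and sum: -0.4·0.5 + -0.1·0.5 + 2.3·-0.5 + 2.7·1 + -0.8·0.5 + 0.9·-0.5 + -1.9·1.

-1.45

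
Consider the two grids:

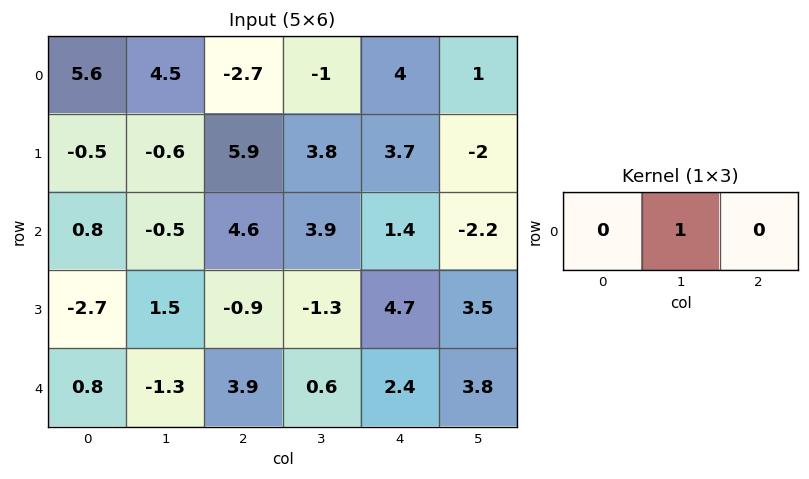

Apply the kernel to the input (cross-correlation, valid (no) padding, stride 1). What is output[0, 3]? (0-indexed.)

4

The receptive field on the input at this output position is [-1 4 1]. Elementwise product with the kernel and sum: 4·1.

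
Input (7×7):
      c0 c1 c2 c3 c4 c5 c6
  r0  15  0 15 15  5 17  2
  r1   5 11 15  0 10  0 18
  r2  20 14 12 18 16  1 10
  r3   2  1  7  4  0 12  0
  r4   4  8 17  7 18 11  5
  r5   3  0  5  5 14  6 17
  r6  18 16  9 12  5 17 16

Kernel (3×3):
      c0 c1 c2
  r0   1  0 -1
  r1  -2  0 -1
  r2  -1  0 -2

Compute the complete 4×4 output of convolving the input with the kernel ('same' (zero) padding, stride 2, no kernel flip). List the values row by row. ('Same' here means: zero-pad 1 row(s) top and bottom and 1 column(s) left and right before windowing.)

-22 -26 -47 -34
-27 -44 -65 -14
-9 -36 -50 -16
-16 -49 -42 -28

Output[0,0]: The receptive field on the zero-padded input at this output position is [0 0 0 / 0 15 0 / 0 5 11]. Elementwise product with the kernel and sum: 0·1 + 0·-1 + 0·-2 + 0·-1 + 0·-1 + 11·-2.
Output[0,1]: The receptive field on the zero-padded input at this output position is [0 0 0 / 0 15 15 / 11 15 0]. Elementwise product with the kernel and sum: 0·1 + 0·-1 + 0·-2 + 15·-1 + 11·-1 + 0·-2.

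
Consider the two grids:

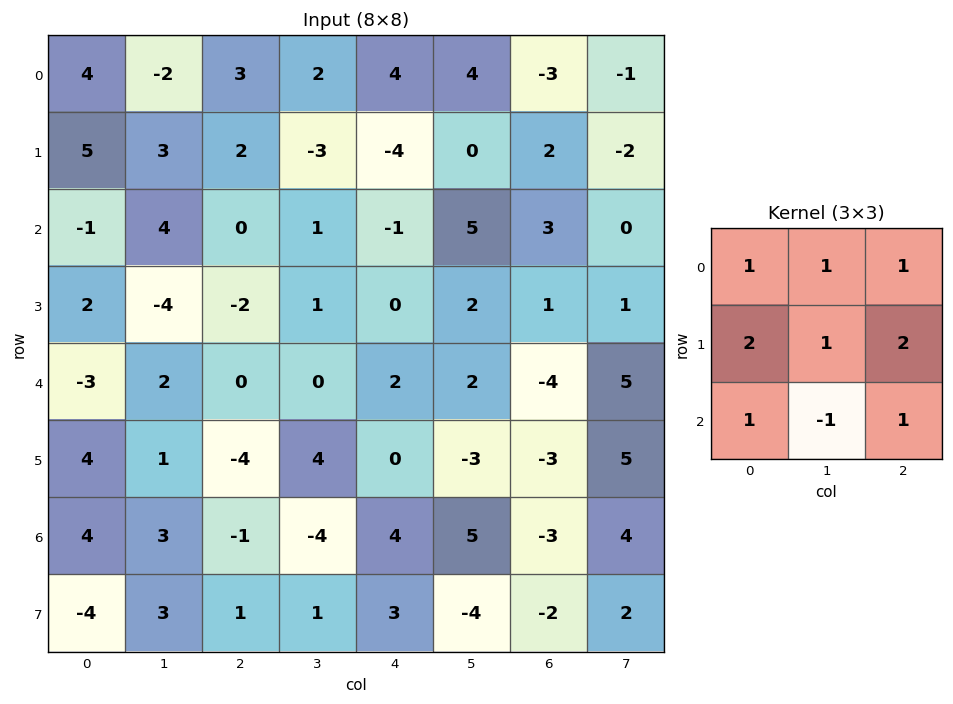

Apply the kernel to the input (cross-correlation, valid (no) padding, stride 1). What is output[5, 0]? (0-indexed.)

The receptive field on the input at this output position is [4 1 -4 / 4 3 -1 / -4 3 1]. Elementwise product with the kernel and sum: 4·1 + 1·1 + -4·1 + 4·2 + 3·1 + -1·2 + -4·1 + 3·-1 + 1·1.

4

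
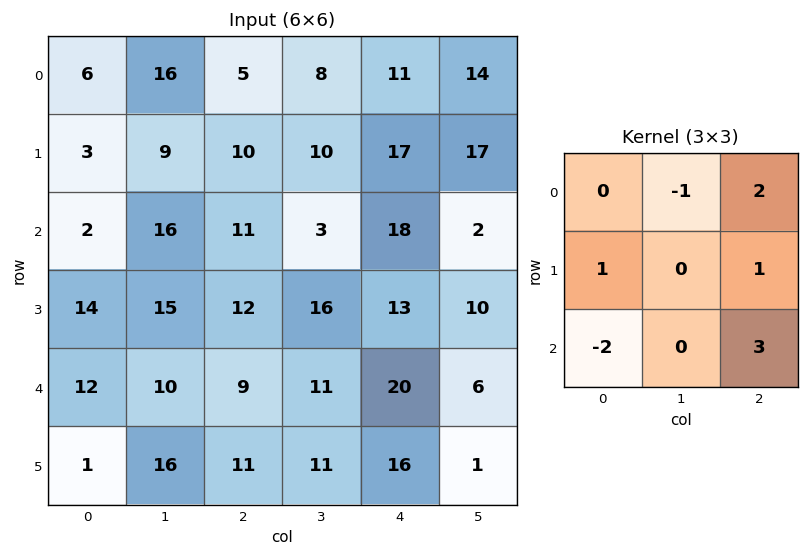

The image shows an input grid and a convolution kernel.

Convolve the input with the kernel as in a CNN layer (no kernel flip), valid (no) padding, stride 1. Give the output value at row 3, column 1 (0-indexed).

42

The receptive field on the input at this output position is [15 12 16 / 10 9 11 / 16 11 11]. Elementwise product with the kernel and sum: 12·-1 + 16·2 + 10·1 + 11·1 + 16·-2 + 11·3.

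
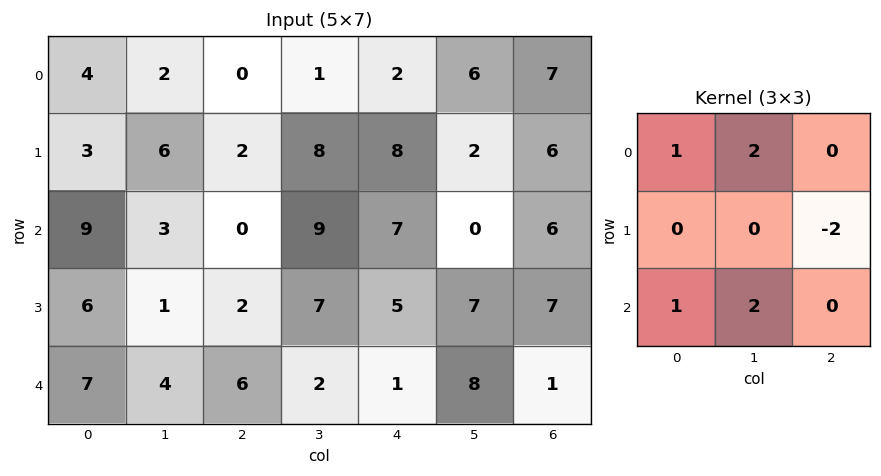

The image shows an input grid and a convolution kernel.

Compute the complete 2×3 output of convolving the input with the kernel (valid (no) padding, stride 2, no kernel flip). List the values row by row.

Output[0,0]: The receptive field on the input at this output position is [4 2 0 / 3 6 2 / 9 3 0]. Elementwise product with the kernel and sum: 4·1 + 2·2 + 2·-2 + 9·1 + 3·2.

19 4 9
26 18 10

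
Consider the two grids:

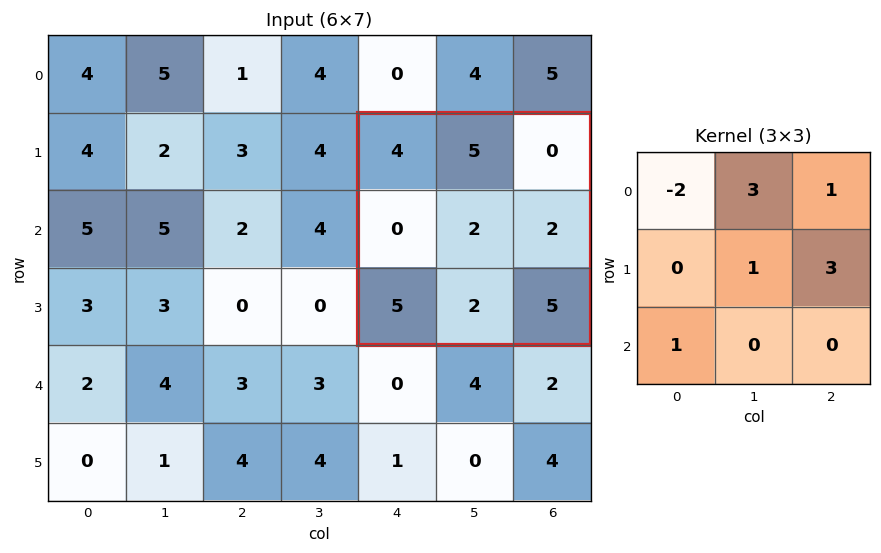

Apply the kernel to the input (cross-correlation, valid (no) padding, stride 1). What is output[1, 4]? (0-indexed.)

20

The receptive field on the input at this output position is [4 5 0 / 0 2 2 / 5 2 5]. Elementwise product with the kernel and sum: 4·-2 + 5·3 + 0·1 + 2·1 + 2·3 + 5·1.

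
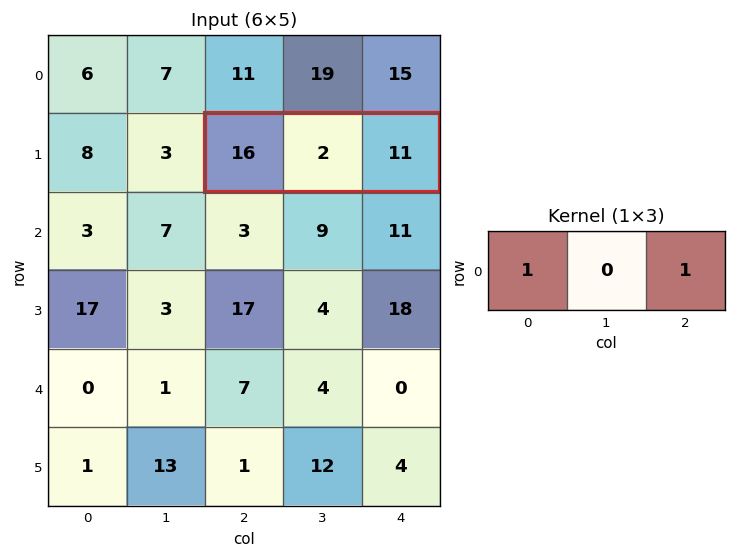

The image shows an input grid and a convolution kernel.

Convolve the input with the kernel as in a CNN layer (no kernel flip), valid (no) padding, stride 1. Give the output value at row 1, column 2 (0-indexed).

The receptive field on the input at this output position is [16 2 11]. Elementwise product with the kernel and sum: 16·1 + 11·1.

27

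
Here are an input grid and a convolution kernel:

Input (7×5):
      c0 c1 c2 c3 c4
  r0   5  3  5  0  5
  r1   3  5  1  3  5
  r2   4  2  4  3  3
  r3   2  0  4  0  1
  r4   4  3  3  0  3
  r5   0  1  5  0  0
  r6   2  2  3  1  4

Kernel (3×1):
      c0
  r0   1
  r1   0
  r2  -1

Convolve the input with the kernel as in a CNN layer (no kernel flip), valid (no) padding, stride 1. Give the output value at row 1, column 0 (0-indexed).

1

The receptive field on the input at this output position is [3 / 4 / 2]. Elementwise product with the kernel and sum: 3·1 + 2·-1.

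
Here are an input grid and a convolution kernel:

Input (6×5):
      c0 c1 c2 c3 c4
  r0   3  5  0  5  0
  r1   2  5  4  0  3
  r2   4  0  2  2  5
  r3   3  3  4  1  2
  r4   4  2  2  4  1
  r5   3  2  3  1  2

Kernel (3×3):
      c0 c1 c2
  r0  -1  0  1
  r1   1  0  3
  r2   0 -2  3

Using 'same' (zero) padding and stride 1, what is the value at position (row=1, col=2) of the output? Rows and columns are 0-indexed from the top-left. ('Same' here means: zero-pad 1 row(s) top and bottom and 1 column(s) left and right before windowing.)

The receptive field on the zero-padded input at this output position is [5 0 5 / 5 4 0 / 0 2 2]. Elementwise product with the kernel and sum: 5·-1 + 5·1 + 5·1 + 0·3 + 2·-2 + 2·3.

7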